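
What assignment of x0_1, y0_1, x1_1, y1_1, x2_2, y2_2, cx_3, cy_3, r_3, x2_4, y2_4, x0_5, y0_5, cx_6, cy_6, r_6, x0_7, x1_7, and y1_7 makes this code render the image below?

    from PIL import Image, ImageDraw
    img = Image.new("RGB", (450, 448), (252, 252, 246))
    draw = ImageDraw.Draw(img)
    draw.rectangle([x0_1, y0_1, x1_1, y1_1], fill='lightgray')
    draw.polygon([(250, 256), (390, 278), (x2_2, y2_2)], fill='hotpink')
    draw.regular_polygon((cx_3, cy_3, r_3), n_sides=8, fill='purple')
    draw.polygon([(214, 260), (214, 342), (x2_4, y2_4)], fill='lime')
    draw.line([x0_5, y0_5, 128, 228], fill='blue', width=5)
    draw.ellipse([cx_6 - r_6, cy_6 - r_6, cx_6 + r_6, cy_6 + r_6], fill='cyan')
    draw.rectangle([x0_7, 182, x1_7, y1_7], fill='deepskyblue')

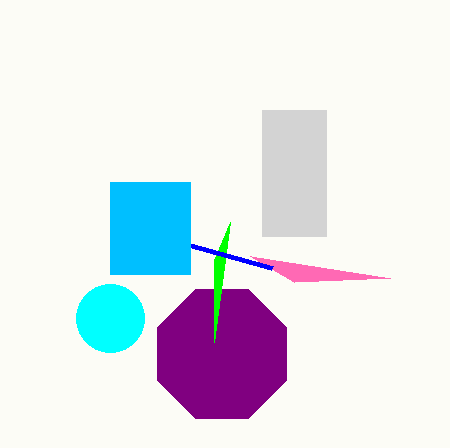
x0_1 = 262; y0_1 = 110; x1_1 = 326; y1_1 = 236; x2_2 = 294; y2_2 = 282; cx_3 = 222; cy_3 = 354; r_3 = 70; x2_4 = 230; y2_4 = 222; x0_5 = 272; y0_5 = 268; cx_6 = 110; cy_6 = 318; r_6 = 34; x0_7 = 110; x1_7 = 190; y1_7 = 274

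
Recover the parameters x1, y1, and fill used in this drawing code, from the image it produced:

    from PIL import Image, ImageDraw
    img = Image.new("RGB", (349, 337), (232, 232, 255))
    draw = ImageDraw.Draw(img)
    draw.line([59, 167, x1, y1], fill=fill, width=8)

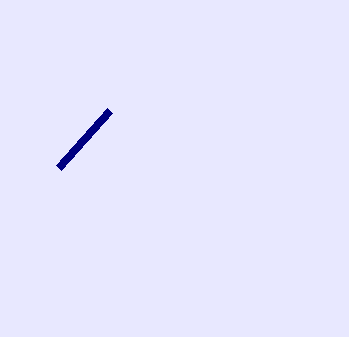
x1 = 110
y1 = 110
fill = 'navy'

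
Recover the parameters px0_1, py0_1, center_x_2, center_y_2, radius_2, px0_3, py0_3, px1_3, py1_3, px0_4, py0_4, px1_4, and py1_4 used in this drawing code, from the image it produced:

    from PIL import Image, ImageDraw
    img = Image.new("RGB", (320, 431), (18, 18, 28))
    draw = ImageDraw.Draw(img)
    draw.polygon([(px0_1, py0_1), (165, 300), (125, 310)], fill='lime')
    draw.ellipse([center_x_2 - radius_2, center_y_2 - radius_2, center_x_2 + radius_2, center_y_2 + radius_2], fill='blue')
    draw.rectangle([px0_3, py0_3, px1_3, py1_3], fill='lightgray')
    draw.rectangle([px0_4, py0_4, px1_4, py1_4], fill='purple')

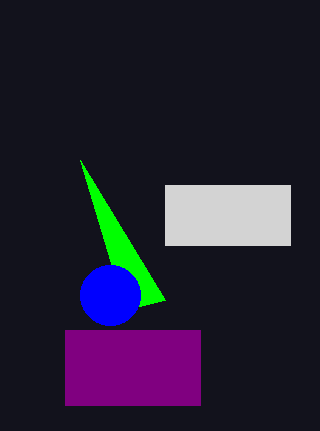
px0_1 = 80
py0_1 = 160
center_x_2 = 110
center_y_2 = 295
radius_2 = 30
px0_3 = 165
py0_3 = 185
px1_3 = 290
py1_3 = 245
px0_4 = 65
py0_4 = 330
px1_4 = 200
py1_4 = 405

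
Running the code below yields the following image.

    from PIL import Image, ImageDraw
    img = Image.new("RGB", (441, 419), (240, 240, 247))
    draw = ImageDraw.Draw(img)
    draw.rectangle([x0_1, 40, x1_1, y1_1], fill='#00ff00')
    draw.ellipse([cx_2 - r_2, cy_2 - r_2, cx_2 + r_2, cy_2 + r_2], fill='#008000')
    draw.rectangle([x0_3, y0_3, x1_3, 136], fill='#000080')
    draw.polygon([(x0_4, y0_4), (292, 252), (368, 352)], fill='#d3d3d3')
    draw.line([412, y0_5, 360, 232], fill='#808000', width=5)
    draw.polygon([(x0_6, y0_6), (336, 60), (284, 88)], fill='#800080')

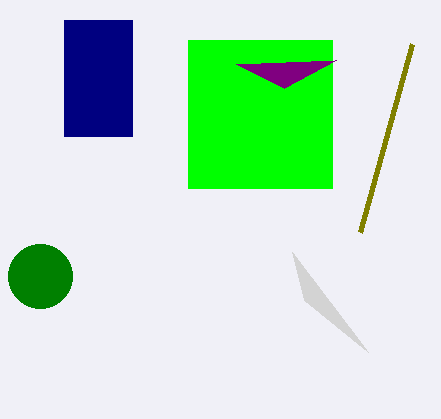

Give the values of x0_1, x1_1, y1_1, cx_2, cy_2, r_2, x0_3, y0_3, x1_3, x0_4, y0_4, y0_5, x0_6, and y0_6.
x0_1 = 188
x1_1 = 332
y1_1 = 188
cx_2 = 40
cy_2 = 276
r_2 = 32
x0_3 = 64
y0_3 = 20
x1_3 = 132
x0_4 = 304
y0_4 = 300
y0_5 = 44
x0_6 = 236
y0_6 = 64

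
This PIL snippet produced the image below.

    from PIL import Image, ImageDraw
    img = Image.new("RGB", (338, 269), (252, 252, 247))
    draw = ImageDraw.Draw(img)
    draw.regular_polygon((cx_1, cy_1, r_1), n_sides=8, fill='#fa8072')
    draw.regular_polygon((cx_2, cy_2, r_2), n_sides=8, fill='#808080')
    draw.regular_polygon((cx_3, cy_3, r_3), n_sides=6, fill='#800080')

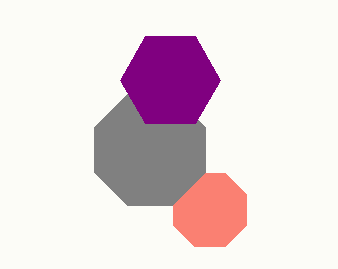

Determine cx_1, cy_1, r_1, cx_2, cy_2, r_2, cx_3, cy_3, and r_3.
cx_1 = 210, cy_1 = 210, r_1 = 40, cx_2 = 150, cy_2 = 150, r_2 = 60, cx_3 = 170, cy_3 = 80, r_3 = 50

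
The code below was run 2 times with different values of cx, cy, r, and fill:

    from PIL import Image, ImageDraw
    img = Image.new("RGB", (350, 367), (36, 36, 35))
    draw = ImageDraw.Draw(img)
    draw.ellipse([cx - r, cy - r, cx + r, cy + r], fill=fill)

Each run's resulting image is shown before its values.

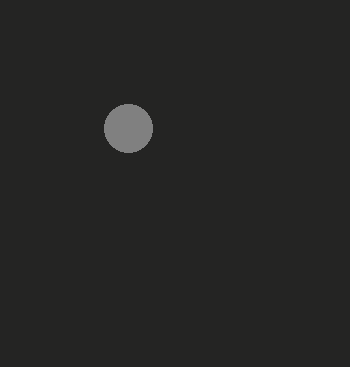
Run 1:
cx = 128
cy = 128
r = 24
fill = 'gray'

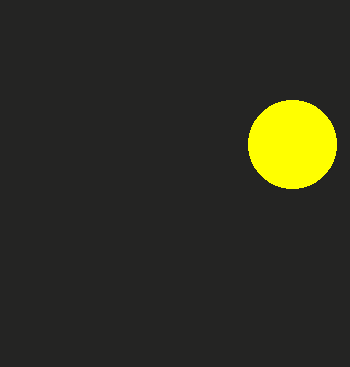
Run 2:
cx = 292; cy = 144; r = 44; fill = 'yellow'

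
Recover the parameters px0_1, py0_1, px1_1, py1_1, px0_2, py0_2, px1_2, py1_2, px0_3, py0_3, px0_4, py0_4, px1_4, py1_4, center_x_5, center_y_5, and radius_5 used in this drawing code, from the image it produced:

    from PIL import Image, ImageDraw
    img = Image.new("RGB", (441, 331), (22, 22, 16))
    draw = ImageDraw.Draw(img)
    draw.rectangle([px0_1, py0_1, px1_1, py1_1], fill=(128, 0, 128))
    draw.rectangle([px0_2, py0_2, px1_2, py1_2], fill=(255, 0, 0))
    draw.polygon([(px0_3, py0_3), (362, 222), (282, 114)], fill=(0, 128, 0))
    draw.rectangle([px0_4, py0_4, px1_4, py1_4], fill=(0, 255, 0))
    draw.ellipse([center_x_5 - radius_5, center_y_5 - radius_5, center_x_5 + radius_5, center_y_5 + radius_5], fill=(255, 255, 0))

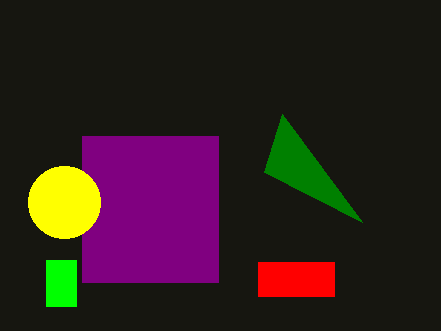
px0_1 = 82; py0_1 = 136; px1_1 = 218; py1_1 = 282; px0_2 = 258; py0_2 = 262; px1_2 = 334; py1_2 = 296; px0_3 = 264; py0_3 = 172; px0_4 = 46; py0_4 = 260; px1_4 = 76; py1_4 = 306; center_x_5 = 64; center_y_5 = 202; radius_5 = 36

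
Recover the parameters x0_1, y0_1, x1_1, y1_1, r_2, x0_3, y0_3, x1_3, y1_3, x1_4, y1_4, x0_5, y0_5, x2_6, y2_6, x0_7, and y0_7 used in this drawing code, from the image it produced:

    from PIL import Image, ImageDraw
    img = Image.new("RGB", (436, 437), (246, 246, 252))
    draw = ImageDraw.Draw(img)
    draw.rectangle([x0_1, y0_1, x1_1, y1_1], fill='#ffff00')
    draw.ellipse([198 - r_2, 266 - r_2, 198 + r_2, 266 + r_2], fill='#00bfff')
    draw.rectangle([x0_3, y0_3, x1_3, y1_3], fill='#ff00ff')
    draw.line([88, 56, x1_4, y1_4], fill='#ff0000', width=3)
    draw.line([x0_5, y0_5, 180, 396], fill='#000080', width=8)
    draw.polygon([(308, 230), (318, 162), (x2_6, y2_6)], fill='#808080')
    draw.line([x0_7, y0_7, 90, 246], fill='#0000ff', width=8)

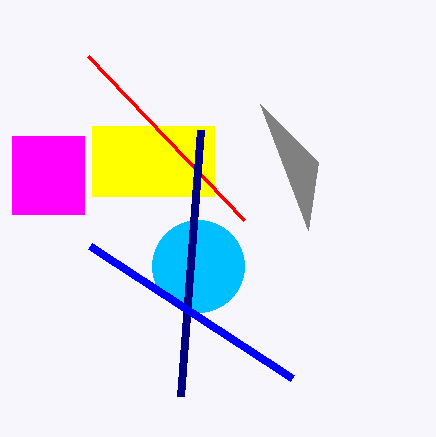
x0_1 = 92; y0_1 = 126; x1_1 = 214; y1_1 = 196; r_2 = 46; x0_3 = 12; y0_3 = 136; x1_3 = 84; y1_3 = 214; x1_4 = 244; y1_4 = 220; x0_5 = 200; y0_5 = 130; x2_6 = 260; y2_6 = 104; x0_7 = 292; y0_7 = 378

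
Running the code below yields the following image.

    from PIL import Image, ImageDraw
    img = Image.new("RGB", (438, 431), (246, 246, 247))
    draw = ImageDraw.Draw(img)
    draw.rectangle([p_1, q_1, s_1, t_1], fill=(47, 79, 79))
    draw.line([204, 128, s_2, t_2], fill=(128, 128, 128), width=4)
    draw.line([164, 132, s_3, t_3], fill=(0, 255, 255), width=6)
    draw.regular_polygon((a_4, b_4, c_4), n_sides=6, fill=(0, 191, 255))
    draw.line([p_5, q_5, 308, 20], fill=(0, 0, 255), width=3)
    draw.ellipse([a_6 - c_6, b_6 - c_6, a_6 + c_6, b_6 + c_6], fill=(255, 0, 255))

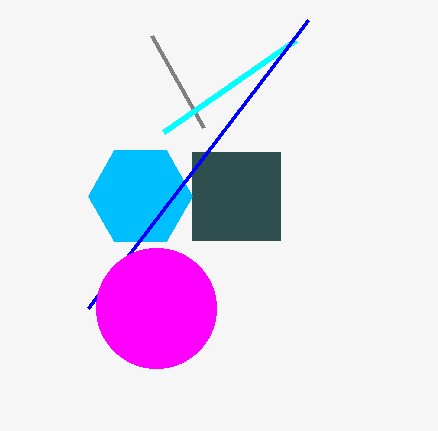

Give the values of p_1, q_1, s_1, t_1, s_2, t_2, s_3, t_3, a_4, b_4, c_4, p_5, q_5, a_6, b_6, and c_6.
p_1 = 192; q_1 = 152; s_1 = 280; t_1 = 240; s_2 = 152; t_2 = 36; s_3 = 296; t_3 = 40; a_4 = 140; b_4 = 196; c_4 = 52; p_5 = 88; q_5 = 308; a_6 = 156; b_6 = 308; c_6 = 60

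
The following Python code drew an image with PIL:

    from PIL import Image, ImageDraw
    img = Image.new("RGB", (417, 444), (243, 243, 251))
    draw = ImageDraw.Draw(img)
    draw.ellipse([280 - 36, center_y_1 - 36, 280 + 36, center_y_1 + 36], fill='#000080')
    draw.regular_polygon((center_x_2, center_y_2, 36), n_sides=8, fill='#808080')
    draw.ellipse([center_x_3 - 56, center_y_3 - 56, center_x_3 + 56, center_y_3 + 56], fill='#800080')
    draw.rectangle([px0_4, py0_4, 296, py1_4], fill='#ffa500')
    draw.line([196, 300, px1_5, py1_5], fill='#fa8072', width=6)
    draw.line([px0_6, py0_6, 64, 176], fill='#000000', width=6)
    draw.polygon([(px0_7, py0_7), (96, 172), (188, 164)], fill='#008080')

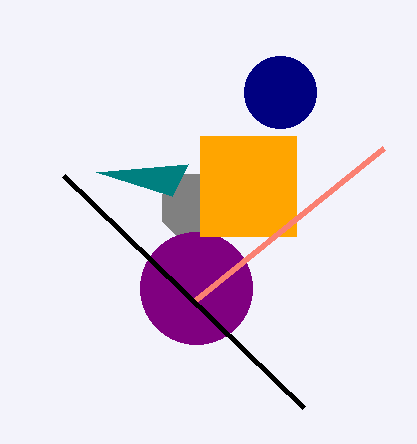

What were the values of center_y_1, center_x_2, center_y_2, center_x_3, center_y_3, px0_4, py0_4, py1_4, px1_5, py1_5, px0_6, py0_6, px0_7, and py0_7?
center_y_1 = 92; center_x_2 = 196; center_y_2 = 208; center_x_3 = 196; center_y_3 = 288; px0_4 = 200; py0_4 = 136; py1_4 = 236; px1_5 = 384; py1_5 = 148; px0_6 = 304; py0_6 = 408; px0_7 = 172; py0_7 = 196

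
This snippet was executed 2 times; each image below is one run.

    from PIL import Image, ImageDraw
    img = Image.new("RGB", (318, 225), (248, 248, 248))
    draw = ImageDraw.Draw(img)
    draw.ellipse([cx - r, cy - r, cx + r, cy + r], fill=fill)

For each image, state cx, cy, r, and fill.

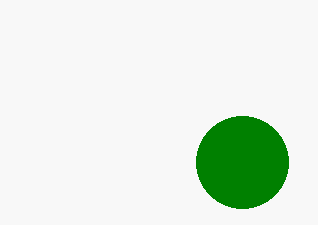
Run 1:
cx = 242
cy = 162
r = 46
fill = 'green'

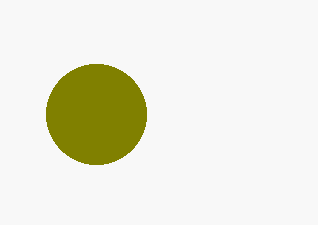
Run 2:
cx = 96, cy = 114, r = 50, fill = 'olive'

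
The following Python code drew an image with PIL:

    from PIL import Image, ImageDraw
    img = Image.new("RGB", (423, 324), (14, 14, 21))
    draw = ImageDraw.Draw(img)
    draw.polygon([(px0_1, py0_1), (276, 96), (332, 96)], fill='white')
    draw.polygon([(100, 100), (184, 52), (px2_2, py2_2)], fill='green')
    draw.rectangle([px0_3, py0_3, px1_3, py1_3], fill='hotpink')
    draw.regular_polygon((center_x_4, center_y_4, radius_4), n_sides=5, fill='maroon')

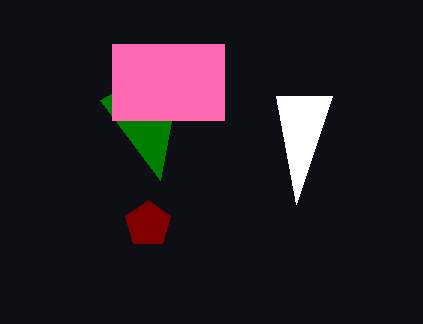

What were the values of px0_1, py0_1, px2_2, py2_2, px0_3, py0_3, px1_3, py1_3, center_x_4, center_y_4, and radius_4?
px0_1 = 296; py0_1 = 204; px2_2 = 160; py2_2 = 180; px0_3 = 112; py0_3 = 44; px1_3 = 224; py1_3 = 120; center_x_4 = 148; center_y_4 = 224; radius_4 = 24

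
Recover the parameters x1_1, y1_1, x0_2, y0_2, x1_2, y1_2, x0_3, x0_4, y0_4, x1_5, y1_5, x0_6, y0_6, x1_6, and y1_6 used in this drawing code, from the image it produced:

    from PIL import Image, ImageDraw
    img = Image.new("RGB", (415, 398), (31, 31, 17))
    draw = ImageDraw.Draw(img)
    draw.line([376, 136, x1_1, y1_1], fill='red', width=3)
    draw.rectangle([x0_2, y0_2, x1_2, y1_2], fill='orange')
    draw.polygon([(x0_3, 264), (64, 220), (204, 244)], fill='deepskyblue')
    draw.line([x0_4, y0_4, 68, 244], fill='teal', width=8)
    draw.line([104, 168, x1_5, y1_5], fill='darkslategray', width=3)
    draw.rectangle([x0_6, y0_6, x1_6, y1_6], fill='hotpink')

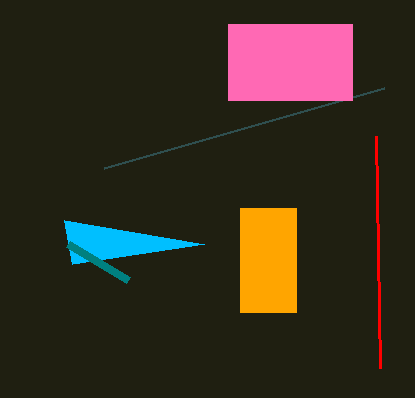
x1_1 = 380; y1_1 = 368; x0_2 = 240; y0_2 = 208; x1_2 = 296; y1_2 = 312; x0_3 = 72; x0_4 = 128; y0_4 = 280; x1_5 = 384; y1_5 = 88; x0_6 = 228; y0_6 = 24; x1_6 = 352; y1_6 = 100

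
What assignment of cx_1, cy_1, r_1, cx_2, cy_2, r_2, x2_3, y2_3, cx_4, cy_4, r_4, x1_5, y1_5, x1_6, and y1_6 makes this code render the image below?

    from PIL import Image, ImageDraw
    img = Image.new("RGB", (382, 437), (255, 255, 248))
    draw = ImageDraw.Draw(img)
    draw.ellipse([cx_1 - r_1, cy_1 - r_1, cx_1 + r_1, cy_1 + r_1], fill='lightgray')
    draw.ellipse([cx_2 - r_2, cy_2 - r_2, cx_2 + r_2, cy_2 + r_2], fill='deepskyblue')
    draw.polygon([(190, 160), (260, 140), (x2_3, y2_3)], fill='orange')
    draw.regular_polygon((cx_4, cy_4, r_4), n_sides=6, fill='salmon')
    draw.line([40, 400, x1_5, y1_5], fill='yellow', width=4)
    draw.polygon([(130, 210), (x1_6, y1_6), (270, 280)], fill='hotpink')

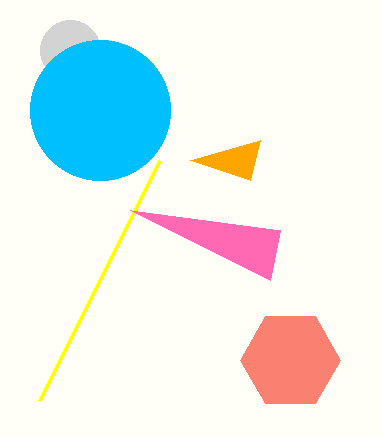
cx_1 = 70
cy_1 = 50
r_1 = 30
cx_2 = 100
cy_2 = 110
r_2 = 70
x2_3 = 250
y2_3 = 180
cx_4 = 290
cy_4 = 360
r_4 = 50
x1_5 = 160
y1_5 = 160
x1_6 = 280
y1_6 = 230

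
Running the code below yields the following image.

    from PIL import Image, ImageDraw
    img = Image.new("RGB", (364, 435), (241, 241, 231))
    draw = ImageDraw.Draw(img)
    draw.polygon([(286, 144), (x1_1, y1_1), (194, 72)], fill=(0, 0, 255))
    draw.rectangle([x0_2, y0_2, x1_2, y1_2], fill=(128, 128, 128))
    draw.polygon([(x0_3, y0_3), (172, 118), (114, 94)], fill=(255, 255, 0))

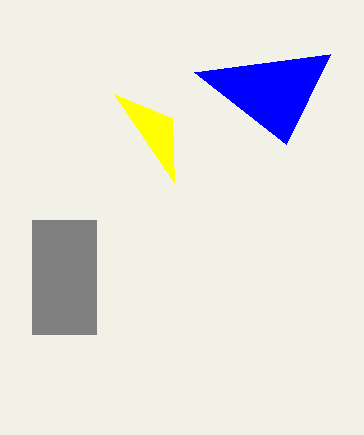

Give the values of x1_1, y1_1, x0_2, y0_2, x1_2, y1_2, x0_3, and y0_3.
x1_1 = 330; y1_1 = 54; x0_2 = 32; y0_2 = 220; x1_2 = 96; y1_2 = 334; x0_3 = 174; y0_3 = 182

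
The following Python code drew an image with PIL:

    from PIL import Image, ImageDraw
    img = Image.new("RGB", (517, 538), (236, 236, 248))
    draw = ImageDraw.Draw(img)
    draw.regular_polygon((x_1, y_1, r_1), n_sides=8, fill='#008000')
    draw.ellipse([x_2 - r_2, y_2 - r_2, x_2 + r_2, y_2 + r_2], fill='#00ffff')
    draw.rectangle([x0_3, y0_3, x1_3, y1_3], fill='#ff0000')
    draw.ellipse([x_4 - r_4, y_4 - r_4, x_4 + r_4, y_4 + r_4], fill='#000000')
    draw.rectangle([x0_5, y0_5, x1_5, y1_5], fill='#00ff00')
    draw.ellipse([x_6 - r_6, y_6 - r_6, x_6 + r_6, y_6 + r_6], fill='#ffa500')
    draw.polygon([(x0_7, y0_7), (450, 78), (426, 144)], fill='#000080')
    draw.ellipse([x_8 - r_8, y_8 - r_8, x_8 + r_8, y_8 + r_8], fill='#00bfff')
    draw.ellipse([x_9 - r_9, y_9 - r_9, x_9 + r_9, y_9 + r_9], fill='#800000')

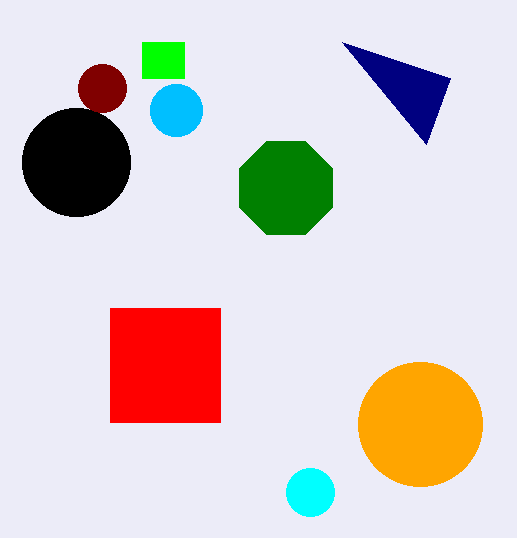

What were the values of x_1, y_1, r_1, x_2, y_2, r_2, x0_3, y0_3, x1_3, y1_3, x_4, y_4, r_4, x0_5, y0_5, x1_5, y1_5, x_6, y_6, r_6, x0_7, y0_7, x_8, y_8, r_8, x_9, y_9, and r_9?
x_1 = 286
y_1 = 188
r_1 = 50
x_2 = 310
y_2 = 492
r_2 = 24
x0_3 = 110
y0_3 = 308
x1_3 = 220
y1_3 = 422
x_4 = 76
y_4 = 162
r_4 = 54
x0_5 = 142
y0_5 = 42
x1_5 = 184
y1_5 = 78
x_6 = 420
y_6 = 424
r_6 = 62
x0_7 = 342
y0_7 = 42
x_8 = 176
y_8 = 110
r_8 = 26
x_9 = 102
y_9 = 88
r_9 = 24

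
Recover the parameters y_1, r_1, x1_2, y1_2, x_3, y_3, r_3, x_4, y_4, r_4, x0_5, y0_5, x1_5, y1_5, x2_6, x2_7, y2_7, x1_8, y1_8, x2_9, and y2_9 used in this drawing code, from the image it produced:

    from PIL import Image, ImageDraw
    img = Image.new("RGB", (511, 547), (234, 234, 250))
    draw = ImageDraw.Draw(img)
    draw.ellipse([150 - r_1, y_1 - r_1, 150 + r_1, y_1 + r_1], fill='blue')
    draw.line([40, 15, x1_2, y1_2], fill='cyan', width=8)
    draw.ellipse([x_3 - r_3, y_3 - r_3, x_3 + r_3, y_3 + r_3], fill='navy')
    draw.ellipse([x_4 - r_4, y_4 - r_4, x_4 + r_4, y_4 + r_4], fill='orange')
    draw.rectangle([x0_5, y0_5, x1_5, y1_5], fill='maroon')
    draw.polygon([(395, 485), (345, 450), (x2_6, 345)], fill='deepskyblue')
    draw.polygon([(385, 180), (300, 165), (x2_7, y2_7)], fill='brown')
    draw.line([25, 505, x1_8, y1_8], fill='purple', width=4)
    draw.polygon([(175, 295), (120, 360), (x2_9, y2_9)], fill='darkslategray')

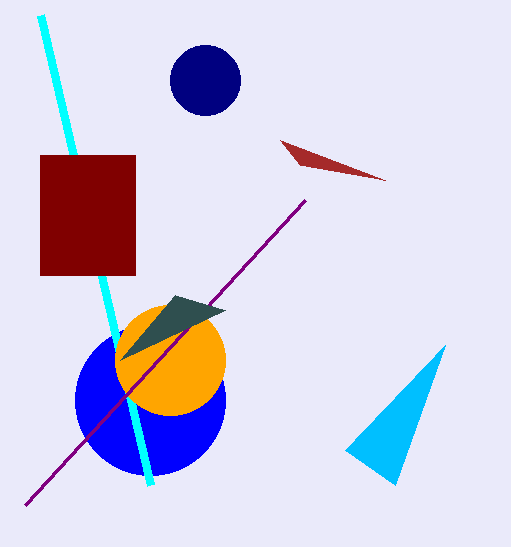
y_1 = 400
r_1 = 75
x1_2 = 150
y1_2 = 485
x_3 = 205
y_3 = 80
r_3 = 35
x_4 = 170
y_4 = 360
r_4 = 55
x0_5 = 40
y0_5 = 155
x1_5 = 135
y1_5 = 275
x2_6 = 445
x2_7 = 280
y2_7 = 140
x1_8 = 305
y1_8 = 200
x2_9 = 225
y2_9 = 310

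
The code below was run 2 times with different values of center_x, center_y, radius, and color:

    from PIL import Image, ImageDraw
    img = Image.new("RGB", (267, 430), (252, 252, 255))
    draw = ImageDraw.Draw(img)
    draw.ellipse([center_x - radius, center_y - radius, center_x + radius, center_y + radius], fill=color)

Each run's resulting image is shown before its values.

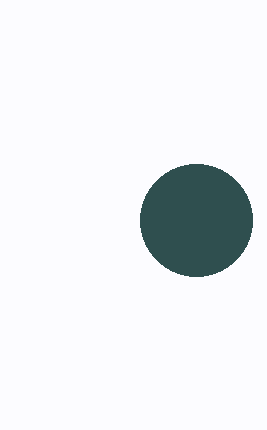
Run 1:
center_x = 196; center_y = 220; radius = 56; color = 'darkslategray'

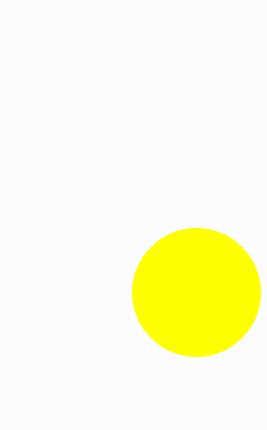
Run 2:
center_x = 196, center_y = 292, radius = 64, color = 'yellow'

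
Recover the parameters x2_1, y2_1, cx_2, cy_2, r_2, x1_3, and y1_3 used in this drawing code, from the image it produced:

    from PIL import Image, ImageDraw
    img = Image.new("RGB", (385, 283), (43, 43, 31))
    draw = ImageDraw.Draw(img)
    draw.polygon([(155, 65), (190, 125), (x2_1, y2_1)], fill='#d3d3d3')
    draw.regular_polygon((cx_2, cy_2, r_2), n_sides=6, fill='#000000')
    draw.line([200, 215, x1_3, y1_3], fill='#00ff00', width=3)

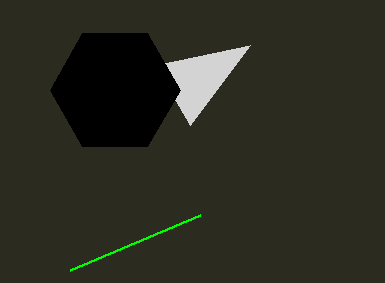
x2_1 = 250, y2_1 = 45, cx_2 = 115, cy_2 = 90, r_2 = 65, x1_3 = 70, y1_3 = 270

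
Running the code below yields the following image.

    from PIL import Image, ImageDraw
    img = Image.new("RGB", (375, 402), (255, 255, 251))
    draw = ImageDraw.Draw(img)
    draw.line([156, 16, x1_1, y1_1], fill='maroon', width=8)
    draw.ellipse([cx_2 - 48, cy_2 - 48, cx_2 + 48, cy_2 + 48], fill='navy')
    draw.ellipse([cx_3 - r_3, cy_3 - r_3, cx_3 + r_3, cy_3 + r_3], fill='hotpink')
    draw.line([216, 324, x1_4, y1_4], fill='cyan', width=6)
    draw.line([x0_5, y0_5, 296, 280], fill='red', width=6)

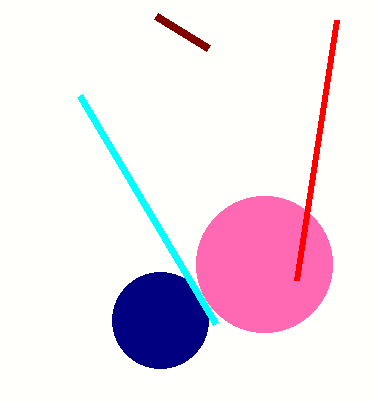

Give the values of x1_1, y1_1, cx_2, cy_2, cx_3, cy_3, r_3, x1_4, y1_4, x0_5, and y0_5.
x1_1 = 208
y1_1 = 48
cx_2 = 160
cy_2 = 320
cx_3 = 264
cy_3 = 264
r_3 = 68
x1_4 = 80
y1_4 = 96
x0_5 = 336
y0_5 = 20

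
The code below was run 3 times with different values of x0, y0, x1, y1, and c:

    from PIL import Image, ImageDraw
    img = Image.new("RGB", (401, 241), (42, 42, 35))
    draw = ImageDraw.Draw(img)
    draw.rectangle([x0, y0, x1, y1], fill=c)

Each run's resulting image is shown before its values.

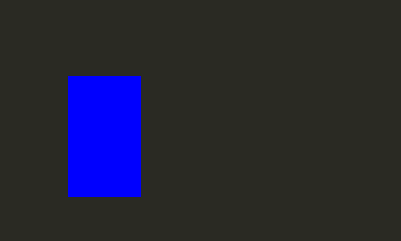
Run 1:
x0 = 68; y0 = 76; x1 = 140; y1 = 196; c = 'blue'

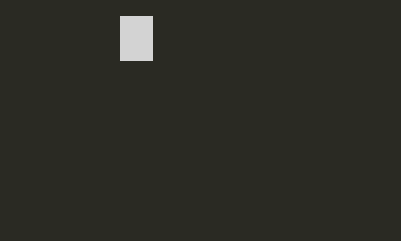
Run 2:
x0 = 120
y0 = 16
x1 = 152
y1 = 60
c = 'lightgray'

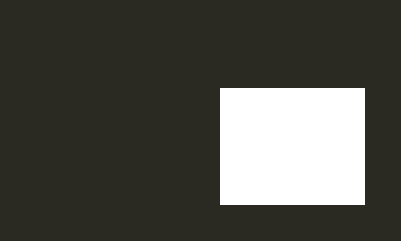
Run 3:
x0 = 220
y0 = 88
x1 = 364
y1 = 204
c = 'white'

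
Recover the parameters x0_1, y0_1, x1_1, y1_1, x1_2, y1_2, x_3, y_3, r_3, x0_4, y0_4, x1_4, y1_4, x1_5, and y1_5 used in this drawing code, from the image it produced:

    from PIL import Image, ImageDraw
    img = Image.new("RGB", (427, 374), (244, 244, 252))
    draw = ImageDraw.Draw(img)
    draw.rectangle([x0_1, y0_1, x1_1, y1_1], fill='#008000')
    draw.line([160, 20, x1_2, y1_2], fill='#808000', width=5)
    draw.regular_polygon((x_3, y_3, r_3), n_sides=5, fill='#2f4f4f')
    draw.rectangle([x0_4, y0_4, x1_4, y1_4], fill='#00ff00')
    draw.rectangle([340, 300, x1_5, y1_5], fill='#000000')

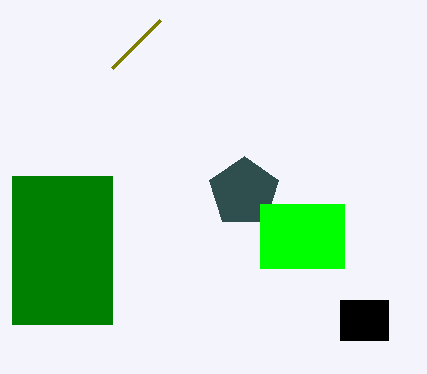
x0_1 = 12; y0_1 = 176; x1_1 = 112; y1_1 = 324; x1_2 = 112; y1_2 = 68; x_3 = 244; y_3 = 192; r_3 = 36; x0_4 = 260; y0_4 = 204; x1_4 = 344; y1_4 = 268; x1_5 = 388; y1_5 = 340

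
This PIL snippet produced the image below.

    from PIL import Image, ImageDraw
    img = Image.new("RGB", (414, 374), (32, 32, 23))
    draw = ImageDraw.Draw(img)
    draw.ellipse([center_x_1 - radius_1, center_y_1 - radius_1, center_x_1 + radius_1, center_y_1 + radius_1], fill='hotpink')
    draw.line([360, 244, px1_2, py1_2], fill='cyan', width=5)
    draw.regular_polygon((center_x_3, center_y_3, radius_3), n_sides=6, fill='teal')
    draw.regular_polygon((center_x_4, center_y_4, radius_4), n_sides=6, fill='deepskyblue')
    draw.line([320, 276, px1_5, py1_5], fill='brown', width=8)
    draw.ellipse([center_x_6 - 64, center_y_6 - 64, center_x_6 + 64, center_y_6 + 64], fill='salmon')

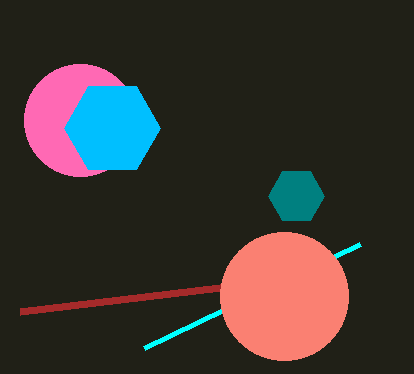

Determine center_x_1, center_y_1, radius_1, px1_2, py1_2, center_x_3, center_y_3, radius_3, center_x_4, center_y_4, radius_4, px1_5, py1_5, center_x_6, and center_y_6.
center_x_1 = 80, center_y_1 = 120, radius_1 = 56, px1_2 = 144, py1_2 = 348, center_x_3 = 296, center_y_3 = 196, radius_3 = 28, center_x_4 = 112, center_y_4 = 128, radius_4 = 48, px1_5 = 20, py1_5 = 312, center_x_6 = 284, center_y_6 = 296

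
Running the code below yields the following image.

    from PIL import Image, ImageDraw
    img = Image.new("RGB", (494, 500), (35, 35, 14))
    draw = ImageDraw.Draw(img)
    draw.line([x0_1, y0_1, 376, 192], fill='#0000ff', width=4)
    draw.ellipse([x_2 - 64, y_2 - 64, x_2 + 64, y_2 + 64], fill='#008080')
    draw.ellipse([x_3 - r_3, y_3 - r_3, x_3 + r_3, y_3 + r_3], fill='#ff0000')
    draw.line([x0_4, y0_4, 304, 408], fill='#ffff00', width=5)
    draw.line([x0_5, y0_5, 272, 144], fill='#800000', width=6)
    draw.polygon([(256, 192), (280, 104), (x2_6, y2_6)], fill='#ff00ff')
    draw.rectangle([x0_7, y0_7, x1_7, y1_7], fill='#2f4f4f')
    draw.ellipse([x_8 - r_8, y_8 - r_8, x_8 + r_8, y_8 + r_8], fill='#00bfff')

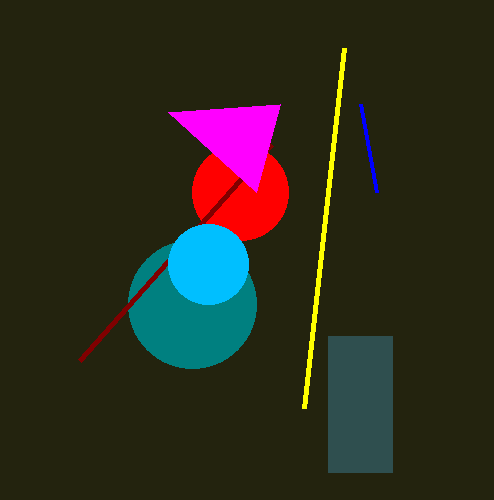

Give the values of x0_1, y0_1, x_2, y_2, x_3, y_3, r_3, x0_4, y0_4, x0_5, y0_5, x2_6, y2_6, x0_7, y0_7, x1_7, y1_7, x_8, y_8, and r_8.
x0_1 = 360; y0_1 = 104; x_2 = 192; y_2 = 304; x_3 = 240; y_3 = 192; r_3 = 48; x0_4 = 344; y0_4 = 48; x0_5 = 80; y0_5 = 360; x2_6 = 168; y2_6 = 112; x0_7 = 328; y0_7 = 336; x1_7 = 392; y1_7 = 472; x_8 = 208; y_8 = 264; r_8 = 40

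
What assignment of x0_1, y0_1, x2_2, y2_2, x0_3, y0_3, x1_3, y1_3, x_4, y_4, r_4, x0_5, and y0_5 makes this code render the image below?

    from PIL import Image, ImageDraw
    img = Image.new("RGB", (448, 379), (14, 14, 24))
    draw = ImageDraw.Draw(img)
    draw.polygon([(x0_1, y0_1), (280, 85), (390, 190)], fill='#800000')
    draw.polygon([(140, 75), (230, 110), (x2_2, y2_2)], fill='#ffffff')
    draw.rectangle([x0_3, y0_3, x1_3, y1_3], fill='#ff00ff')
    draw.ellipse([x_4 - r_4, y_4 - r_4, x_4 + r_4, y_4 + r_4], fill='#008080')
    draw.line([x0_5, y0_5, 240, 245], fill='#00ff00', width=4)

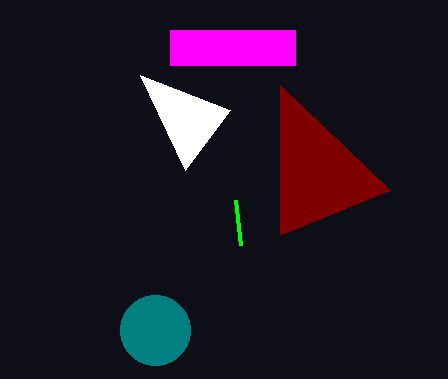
x0_1 = 280; y0_1 = 235; x2_2 = 185; y2_2 = 170; x0_3 = 170; y0_3 = 30; x1_3 = 295; y1_3 = 65; x_4 = 155; y_4 = 330; r_4 = 35; x0_5 = 235; y0_5 = 200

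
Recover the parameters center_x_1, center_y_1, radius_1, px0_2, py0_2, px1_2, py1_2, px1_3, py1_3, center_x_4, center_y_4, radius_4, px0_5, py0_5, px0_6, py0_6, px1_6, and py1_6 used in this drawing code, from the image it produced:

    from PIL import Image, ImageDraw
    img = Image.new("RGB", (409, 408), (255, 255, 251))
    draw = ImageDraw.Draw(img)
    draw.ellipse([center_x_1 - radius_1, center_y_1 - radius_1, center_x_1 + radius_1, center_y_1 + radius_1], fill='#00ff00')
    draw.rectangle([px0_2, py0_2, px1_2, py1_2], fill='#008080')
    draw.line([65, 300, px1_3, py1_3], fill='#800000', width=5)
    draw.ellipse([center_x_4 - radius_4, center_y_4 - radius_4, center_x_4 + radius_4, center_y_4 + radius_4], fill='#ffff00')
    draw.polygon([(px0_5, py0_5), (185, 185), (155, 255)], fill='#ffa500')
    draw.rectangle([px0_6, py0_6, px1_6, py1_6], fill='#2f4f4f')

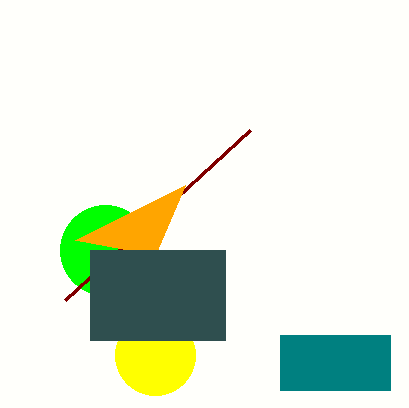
center_x_1 = 105; center_y_1 = 250; radius_1 = 45; px0_2 = 280; py0_2 = 335; px1_2 = 390; py1_2 = 390; px1_3 = 250; py1_3 = 130; center_x_4 = 155; center_y_4 = 355; radius_4 = 40; px0_5 = 75; py0_5 = 240; px0_6 = 90; py0_6 = 250; px1_6 = 225; py1_6 = 340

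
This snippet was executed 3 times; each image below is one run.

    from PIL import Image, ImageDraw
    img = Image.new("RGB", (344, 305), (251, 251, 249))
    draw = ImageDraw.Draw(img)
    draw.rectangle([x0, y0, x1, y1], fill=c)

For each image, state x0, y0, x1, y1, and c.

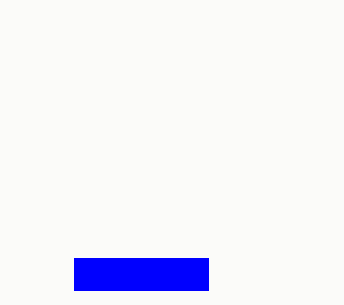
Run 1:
x0 = 74; y0 = 258; x1 = 208; y1 = 290; c = 'blue'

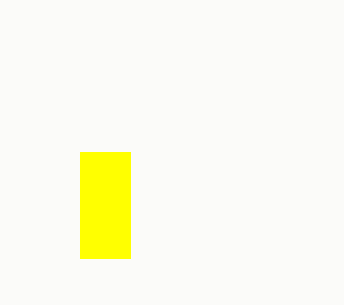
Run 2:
x0 = 80, y0 = 152, x1 = 130, y1 = 258, c = 'yellow'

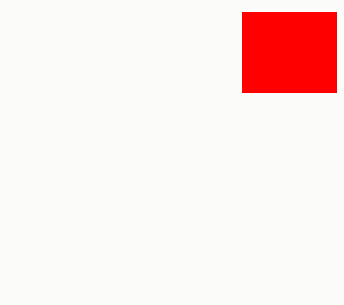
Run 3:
x0 = 242; y0 = 12; x1 = 336; y1 = 92; c = 'red'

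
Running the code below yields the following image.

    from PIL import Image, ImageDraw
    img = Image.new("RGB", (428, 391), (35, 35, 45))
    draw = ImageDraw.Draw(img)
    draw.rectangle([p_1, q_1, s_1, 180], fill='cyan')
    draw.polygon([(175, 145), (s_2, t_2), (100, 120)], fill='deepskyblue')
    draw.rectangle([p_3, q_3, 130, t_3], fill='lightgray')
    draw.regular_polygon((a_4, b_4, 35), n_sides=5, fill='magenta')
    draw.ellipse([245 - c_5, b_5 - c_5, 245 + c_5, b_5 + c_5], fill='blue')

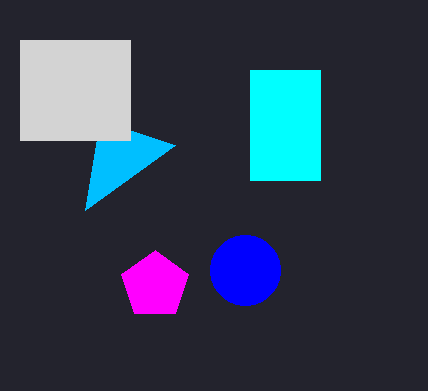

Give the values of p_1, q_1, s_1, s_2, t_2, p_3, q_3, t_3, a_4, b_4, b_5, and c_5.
p_1 = 250; q_1 = 70; s_1 = 320; s_2 = 85; t_2 = 210; p_3 = 20; q_3 = 40; t_3 = 140; a_4 = 155; b_4 = 285; b_5 = 270; c_5 = 35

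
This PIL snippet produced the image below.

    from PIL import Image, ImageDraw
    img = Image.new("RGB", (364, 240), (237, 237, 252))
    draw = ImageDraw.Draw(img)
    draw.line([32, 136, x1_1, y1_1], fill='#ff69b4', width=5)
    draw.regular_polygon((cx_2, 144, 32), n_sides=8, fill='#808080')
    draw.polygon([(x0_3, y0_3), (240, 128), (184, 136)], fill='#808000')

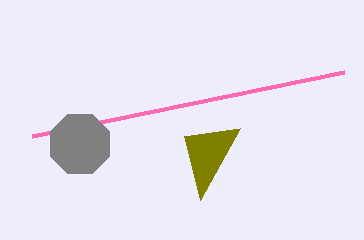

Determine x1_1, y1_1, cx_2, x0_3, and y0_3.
x1_1 = 344; y1_1 = 72; cx_2 = 80; x0_3 = 200; y0_3 = 200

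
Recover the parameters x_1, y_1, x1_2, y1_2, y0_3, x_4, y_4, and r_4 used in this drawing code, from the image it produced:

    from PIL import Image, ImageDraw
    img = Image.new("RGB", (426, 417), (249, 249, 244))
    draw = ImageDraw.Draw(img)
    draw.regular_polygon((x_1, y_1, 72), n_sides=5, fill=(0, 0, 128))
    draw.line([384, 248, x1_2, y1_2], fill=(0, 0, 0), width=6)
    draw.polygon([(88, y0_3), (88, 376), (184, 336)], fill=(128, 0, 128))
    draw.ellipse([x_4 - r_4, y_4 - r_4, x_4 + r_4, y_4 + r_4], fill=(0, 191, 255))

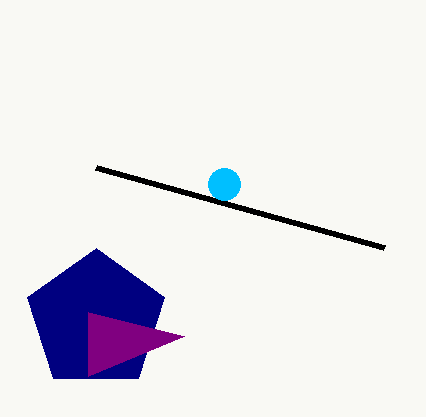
x_1 = 96
y_1 = 320
x1_2 = 96
y1_2 = 168
y0_3 = 312
x_4 = 224
y_4 = 184
r_4 = 16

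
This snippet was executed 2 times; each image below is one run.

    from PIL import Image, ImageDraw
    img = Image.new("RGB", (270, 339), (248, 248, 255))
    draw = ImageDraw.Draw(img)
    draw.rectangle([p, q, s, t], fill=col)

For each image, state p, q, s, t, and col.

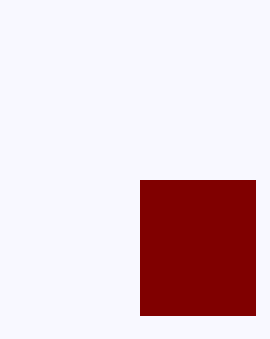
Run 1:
p = 140, q = 180, s = 255, t = 315, col = 'maroon'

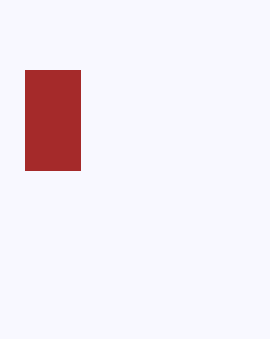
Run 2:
p = 25; q = 70; s = 80; t = 170; col = 'brown'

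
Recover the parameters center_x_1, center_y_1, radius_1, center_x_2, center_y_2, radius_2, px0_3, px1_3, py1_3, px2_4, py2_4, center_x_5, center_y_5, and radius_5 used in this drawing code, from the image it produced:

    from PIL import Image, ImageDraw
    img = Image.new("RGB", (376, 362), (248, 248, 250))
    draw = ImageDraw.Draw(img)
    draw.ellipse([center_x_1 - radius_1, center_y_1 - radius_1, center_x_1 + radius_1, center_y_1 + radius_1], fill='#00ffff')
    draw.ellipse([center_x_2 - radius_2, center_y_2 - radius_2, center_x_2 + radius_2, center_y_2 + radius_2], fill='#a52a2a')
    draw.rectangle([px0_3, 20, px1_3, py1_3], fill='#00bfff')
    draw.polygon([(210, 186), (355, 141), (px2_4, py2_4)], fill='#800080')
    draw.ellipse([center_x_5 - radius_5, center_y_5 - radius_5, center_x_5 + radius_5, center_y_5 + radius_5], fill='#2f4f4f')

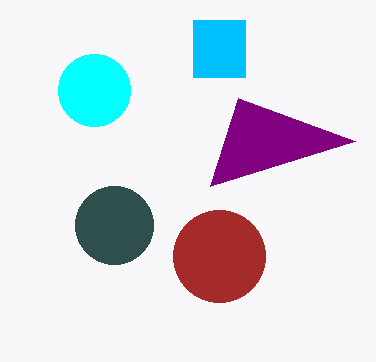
center_x_1 = 94, center_y_1 = 90, radius_1 = 36, center_x_2 = 219, center_y_2 = 256, radius_2 = 46, px0_3 = 193, px1_3 = 245, py1_3 = 77, px2_4 = 238, py2_4 = 98, center_x_5 = 114, center_y_5 = 225, radius_5 = 39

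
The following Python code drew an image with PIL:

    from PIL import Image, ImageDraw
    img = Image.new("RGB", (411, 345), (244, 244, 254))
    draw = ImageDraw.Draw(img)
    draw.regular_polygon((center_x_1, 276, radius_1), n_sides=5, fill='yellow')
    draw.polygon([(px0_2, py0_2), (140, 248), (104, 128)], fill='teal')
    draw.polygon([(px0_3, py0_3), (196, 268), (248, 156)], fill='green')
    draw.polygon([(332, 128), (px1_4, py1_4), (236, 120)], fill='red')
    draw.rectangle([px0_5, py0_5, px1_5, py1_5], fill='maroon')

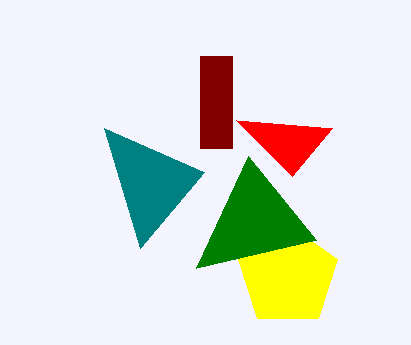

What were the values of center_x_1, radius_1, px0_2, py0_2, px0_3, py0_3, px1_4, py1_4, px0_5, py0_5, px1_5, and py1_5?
center_x_1 = 288
radius_1 = 52
px0_2 = 204
py0_2 = 172
px0_3 = 316
py0_3 = 240
px1_4 = 292
py1_4 = 176
px0_5 = 200
py0_5 = 56
px1_5 = 232
py1_5 = 148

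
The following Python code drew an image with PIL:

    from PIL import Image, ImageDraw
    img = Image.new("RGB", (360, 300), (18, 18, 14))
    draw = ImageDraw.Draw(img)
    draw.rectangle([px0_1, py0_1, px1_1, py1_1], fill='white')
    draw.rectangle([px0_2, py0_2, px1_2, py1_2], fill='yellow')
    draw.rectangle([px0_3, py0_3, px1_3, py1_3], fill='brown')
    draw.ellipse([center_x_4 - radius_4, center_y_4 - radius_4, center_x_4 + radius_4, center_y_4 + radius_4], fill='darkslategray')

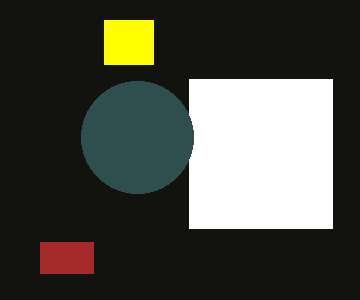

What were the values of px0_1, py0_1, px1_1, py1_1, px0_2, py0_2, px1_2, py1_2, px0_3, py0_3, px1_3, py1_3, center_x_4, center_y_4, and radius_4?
px0_1 = 189; py0_1 = 79; px1_1 = 332; py1_1 = 228; px0_2 = 104; py0_2 = 20; px1_2 = 153; py1_2 = 64; px0_3 = 40; py0_3 = 242; px1_3 = 93; py1_3 = 273; center_x_4 = 137; center_y_4 = 137; radius_4 = 56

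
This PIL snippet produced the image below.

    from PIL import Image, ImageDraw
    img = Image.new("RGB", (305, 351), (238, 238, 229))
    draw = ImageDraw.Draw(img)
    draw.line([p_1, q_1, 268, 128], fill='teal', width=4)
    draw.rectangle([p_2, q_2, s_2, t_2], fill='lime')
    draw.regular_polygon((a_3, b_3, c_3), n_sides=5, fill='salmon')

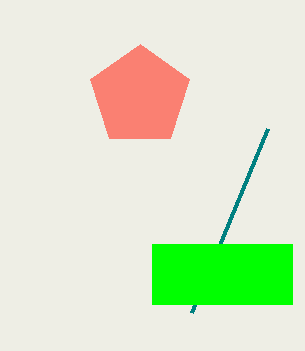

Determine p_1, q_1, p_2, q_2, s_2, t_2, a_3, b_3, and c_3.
p_1 = 192, q_1 = 312, p_2 = 152, q_2 = 244, s_2 = 292, t_2 = 304, a_3 = 140, b_3 = 96, c_3 = 52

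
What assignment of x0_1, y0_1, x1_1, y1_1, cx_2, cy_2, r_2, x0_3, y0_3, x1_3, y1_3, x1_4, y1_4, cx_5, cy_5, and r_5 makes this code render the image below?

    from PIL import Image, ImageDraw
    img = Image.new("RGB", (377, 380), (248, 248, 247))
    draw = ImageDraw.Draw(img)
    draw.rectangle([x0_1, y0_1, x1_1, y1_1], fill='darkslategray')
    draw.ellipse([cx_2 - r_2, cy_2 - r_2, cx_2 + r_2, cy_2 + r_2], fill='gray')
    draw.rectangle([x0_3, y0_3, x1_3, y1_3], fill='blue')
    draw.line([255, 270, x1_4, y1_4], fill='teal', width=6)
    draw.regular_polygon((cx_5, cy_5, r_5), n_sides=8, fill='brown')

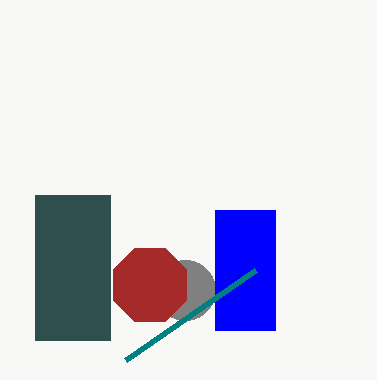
x0_1 = 35
y0_1 = 195
x1_1 = 110
y1_1 = 340
cx_2 = 185
cy_2 = 290
r_2 = 30
x0_3 = 215
y0_3 = 210
x1_3 = 275
y1_3 = 330
x1_4 = 125
y1_4 = 360
cx_5 = 150
cy_5 = 285
r_5 = 40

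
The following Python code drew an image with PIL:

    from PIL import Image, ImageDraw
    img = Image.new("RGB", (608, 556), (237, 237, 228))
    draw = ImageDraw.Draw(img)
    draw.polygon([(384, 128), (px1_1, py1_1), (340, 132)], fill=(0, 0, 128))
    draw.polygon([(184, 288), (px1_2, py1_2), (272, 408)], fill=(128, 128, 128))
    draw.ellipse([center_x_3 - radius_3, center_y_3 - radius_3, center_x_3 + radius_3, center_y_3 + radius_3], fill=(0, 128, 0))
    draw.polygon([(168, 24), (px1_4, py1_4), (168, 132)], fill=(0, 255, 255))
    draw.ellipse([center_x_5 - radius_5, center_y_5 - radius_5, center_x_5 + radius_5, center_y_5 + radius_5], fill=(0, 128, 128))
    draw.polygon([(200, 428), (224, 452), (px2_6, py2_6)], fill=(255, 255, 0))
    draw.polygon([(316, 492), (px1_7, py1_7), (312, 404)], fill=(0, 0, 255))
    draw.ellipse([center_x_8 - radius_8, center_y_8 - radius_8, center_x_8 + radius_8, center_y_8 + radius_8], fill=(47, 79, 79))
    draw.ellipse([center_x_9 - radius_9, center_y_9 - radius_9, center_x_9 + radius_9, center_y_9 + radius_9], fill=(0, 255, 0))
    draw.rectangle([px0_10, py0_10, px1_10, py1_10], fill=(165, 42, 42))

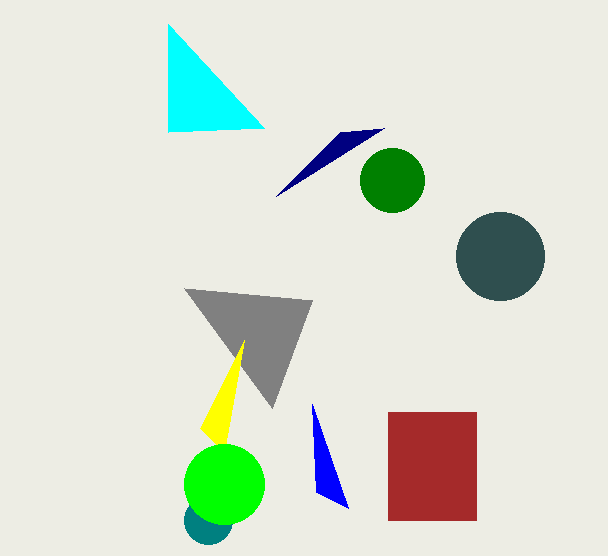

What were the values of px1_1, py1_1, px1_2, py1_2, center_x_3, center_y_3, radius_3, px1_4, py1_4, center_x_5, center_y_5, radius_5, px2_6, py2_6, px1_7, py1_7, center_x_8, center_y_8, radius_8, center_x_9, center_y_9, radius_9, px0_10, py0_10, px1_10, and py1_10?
px1_1 = 276, py1_1 = 196, px1_2 = 312, py1_2 = 300, center_x_3 = 392, center_y_3 = 180, radius_3 = 32, px1_4 = 264, py1_4 = 128, center_x_5 = 208, center_y_5 = 520, radius_5 = 24, px2_6 = 244, py2_6 = 340, px1_7 = 348, py1_7 = 508, center_x_8 = 500, center_y_8 = 256, radius_8 = 44, center_x_9 = 224, center_y_9 = 484, radius_9 = 40, px0_10 = 388, py0_10 = 412, px1_10 = 476, py1_10 = 520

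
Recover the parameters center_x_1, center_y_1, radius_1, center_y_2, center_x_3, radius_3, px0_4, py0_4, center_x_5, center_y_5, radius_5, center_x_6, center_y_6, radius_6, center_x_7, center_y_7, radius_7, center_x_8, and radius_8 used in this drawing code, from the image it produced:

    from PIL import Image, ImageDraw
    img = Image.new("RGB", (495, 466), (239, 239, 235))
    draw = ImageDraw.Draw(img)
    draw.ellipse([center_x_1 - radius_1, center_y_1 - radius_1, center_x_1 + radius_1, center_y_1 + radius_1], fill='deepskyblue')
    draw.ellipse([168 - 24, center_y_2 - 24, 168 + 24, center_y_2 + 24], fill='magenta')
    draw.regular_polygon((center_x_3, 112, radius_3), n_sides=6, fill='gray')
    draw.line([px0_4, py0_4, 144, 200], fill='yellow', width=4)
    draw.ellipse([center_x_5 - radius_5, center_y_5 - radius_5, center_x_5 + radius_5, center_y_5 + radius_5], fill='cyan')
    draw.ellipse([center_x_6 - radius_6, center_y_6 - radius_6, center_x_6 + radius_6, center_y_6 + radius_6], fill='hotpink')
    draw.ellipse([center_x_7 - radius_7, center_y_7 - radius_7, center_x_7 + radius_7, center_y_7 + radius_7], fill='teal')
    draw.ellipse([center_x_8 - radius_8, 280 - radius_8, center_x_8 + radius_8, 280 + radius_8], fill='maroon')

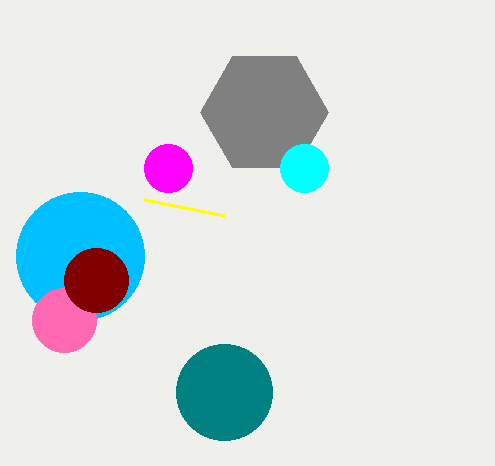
center_x_1 = 80
center_y_1 = 256
radius_1 = 64
center_y_2 = 168
center_x_3 = 264
radius_3 = 64
px0_4 = 224
py0_4 = 216
center_x_5 = 304
center_y_5 = 168
radius_5 = 24
center_x_6 = 64
center_y_6 = 320
radius_6 = 32
center_x_7 = 224
center_y_7 = 392
radius_7 = 48
center_x_8 = 96
radius_8 = 32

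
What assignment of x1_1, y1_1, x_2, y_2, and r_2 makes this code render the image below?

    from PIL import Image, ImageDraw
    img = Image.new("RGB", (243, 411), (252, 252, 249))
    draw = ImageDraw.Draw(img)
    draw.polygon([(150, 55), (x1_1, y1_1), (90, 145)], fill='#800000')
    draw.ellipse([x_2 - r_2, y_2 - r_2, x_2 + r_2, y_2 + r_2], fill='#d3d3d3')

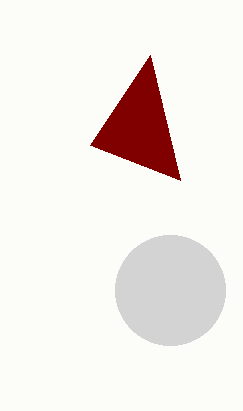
x1_1 = 180
y1_1 = 180
x_2 = 170
y_2 = 290
r_2 = 55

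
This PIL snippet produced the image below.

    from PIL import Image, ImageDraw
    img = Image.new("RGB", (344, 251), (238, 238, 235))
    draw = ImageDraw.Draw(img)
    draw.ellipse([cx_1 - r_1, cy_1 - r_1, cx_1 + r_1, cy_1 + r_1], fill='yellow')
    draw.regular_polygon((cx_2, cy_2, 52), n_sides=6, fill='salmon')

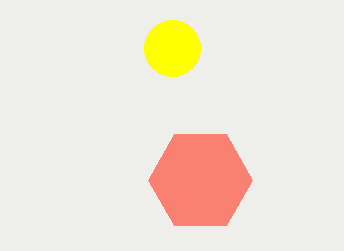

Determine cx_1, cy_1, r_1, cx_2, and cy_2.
cx_1 = 172; cy_1 = 48; r_1 = 28; cx_2 = 200; cy_2 = 180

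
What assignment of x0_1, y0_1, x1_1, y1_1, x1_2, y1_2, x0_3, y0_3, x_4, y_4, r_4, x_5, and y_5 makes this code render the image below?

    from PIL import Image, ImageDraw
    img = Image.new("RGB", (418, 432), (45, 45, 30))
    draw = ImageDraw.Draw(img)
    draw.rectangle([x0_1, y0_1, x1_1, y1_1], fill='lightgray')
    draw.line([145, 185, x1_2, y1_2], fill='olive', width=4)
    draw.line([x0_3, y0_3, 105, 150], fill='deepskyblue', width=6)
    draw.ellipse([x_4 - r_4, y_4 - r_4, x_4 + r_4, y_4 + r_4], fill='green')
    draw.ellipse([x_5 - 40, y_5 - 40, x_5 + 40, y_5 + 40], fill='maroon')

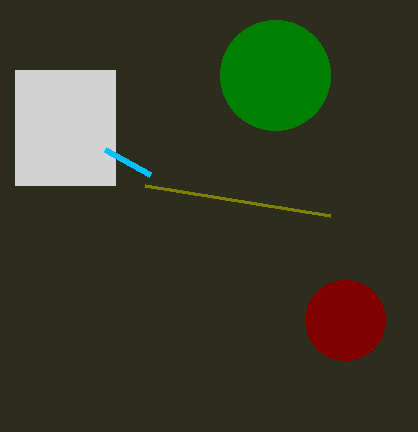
x0_1 = 15, y0_1 = 70, x1_1 = 115, y1_1 = 185, x1_2 = 330, y1_2 = 215, x0_3 = 150, y0_3 = 175, x_4 = 275, y_4 = 75, r_4 = 55, x_5 = 345, y_5 = 320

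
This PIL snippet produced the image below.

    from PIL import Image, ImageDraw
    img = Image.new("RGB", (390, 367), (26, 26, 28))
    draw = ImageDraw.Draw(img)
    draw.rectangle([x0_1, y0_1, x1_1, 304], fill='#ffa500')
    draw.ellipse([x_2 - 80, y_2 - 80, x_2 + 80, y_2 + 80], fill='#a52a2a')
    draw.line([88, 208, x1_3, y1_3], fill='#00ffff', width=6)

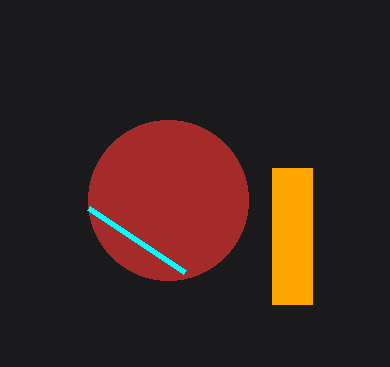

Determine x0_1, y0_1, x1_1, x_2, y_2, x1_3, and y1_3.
x0_1 = 272, y0_1 = 168, x1_1 = 312, x_2 = 168, y_2 = 200, x1_3 = 184, y1_3 = 272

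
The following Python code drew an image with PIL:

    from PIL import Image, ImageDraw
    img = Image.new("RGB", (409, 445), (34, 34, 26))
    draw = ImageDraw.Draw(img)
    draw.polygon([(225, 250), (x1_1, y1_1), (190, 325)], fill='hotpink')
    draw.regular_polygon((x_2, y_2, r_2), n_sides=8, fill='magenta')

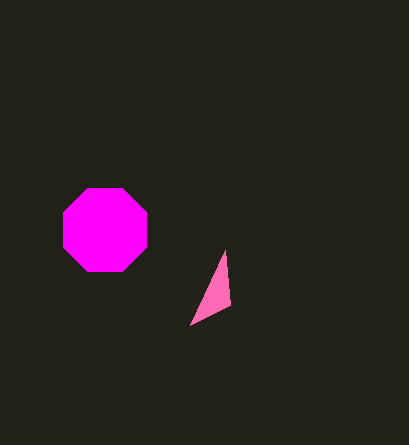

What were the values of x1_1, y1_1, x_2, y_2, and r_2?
x1_1 = 230, y1_1 = 305, x_2 = 105, y_2 = 230, r_2 = 45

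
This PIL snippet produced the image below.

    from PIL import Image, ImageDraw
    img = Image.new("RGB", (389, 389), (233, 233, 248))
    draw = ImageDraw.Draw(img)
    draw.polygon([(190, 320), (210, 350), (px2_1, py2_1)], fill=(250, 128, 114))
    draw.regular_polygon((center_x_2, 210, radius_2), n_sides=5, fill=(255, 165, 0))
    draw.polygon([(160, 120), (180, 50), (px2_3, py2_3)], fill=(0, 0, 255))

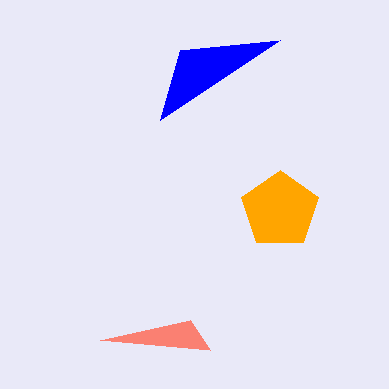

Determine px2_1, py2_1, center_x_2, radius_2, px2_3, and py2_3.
px2_1 = 100, py2_1 = 340, center_x_2 = 280, radius_2 = 40, px2_3 = 280, py2_3 = 40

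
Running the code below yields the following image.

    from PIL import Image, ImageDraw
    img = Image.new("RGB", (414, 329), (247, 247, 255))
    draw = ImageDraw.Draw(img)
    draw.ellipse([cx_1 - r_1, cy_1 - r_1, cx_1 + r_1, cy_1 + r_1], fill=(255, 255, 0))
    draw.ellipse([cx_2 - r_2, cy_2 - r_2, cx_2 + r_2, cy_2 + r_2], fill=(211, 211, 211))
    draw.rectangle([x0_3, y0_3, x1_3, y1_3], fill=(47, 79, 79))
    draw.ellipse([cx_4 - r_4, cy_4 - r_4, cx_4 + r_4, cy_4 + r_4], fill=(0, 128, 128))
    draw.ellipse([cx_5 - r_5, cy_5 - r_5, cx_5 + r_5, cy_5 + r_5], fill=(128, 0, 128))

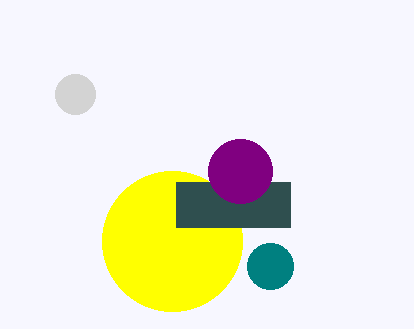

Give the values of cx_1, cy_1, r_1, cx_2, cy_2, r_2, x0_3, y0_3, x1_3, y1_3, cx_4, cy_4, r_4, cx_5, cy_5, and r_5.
cx_1 = 172, cy_1 = 241, r_1 = 70, cx_2 = 75, cy_2 = 94, r_2 = 20, x0_3 = 176, y0_3 = 182, x1_3 = 290, y1_3 = 227, cx_4 = 270, cy_4 = 266, r_4 = 23, cx_5 = 240, cy_5 = 171, r_5 = 32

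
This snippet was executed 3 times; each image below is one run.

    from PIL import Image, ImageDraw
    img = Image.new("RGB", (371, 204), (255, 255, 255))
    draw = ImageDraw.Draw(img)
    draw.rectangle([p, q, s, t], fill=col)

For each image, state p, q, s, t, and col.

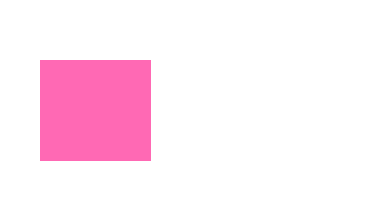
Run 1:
p = 40, q = 60, s = 150, t = 160, col = 'hotpink'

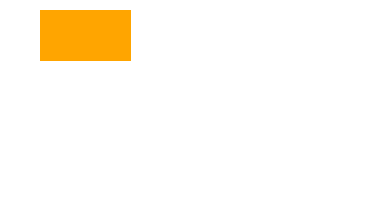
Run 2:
p = 40, q = 10, s = 130, t = 60, col = 'orange'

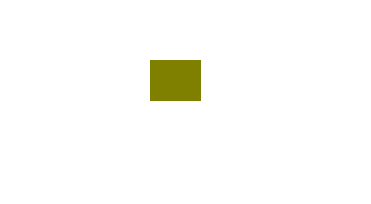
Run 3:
p = 150; q = 60; s = 200; t = 100; col = 'olive'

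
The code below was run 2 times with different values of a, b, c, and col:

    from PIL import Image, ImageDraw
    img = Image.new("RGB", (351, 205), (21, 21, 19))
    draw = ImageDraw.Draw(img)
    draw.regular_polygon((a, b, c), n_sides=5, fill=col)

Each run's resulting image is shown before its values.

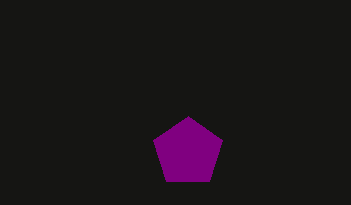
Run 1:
a = 188; b = 152; c = 36; col = 'purple'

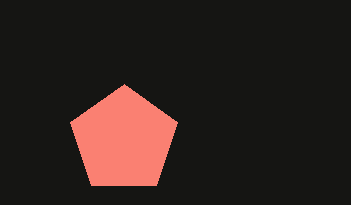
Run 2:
a = 124, b = 140, c = 56, col = 'salmon'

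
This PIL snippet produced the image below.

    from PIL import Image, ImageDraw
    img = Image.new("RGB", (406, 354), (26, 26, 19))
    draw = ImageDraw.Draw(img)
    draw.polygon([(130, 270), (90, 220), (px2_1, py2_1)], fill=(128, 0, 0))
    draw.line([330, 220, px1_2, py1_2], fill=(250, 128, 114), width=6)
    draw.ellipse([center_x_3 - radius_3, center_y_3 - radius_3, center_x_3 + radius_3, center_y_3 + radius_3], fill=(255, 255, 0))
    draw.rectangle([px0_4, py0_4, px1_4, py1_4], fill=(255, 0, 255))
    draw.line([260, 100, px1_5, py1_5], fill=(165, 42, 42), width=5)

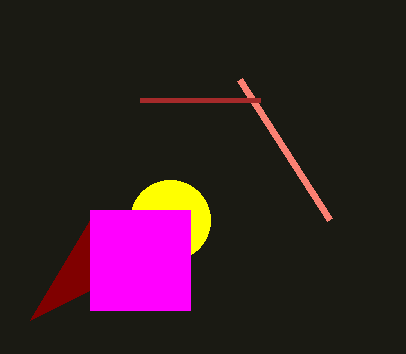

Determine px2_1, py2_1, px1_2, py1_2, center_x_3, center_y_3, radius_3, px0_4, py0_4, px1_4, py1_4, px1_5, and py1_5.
px2_1 = 30; py2_1 = 320; px1_2 = 240; py1_2 = 80; center_x_3 = 170; center_y_3 = 220; radius_3 = 40; px0_4 = 90; py0_4 = 210; px1_4 = 190; py1_4 = 310; px1_5 = 140; py1_5 = 100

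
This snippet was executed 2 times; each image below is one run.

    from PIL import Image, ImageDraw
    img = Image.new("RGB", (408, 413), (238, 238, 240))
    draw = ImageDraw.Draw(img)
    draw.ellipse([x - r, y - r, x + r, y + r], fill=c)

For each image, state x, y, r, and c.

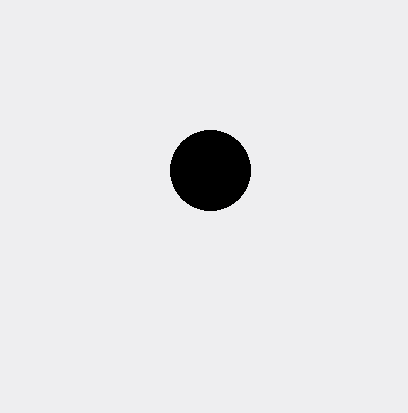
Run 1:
x = 210; y = 170; r = 40; c = 'black'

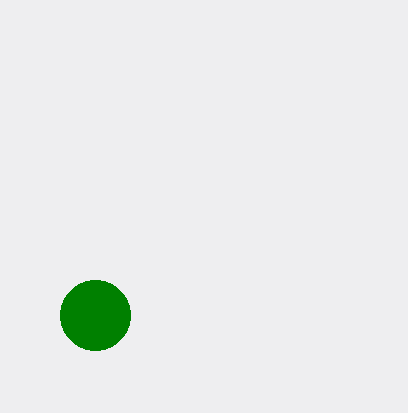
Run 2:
x = 95, y = 315, r = 35, c = 'green'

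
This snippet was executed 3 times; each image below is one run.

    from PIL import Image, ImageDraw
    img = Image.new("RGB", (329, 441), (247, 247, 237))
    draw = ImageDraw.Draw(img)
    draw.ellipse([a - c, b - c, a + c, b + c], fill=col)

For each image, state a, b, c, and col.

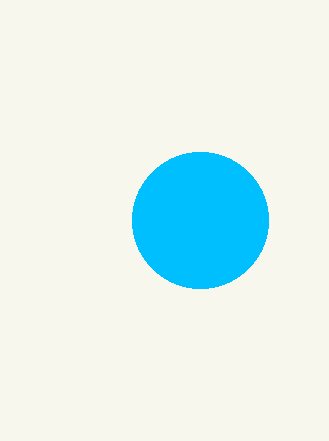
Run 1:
a = 200
b = 220
c = 68
col = 'deepskyblue'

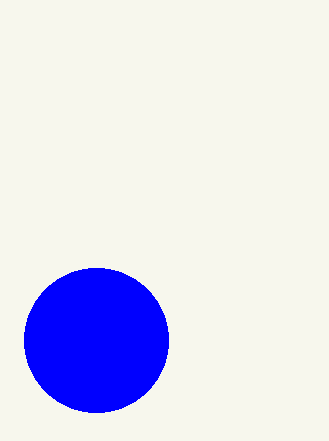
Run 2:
a = 96, b = 340, c = 72, col = 'blue'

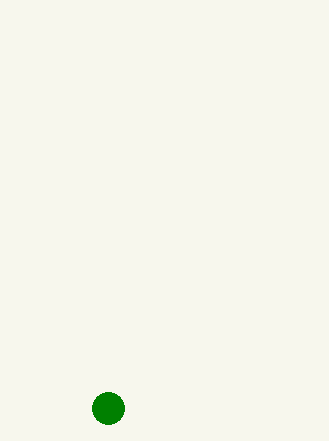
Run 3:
a = 108
b = 408
c = 16
col = 'green'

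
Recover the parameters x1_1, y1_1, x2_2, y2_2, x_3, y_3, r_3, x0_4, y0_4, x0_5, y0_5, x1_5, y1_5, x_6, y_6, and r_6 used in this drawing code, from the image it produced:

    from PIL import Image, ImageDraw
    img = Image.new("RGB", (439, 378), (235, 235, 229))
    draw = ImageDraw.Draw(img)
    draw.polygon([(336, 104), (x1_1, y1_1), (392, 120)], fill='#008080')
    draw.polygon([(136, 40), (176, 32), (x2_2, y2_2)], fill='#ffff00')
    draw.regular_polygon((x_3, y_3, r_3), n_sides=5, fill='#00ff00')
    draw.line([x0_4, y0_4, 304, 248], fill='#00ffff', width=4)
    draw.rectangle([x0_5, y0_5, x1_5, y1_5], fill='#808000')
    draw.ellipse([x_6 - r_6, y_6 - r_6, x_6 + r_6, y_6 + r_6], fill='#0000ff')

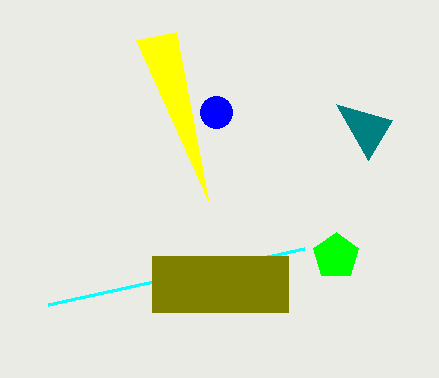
x1_1 = 368
y1_1 = 160
x2_2 = 208
y2_2 = 200
x_3 = 336
y_3 = 256
r_3 = 24
x0_4 = 48
y0_4 = 304
x0_5 = 152
y0_5 = 256
x1_5 = 288
y1_5 = 312
x_6 = 216
y_6 = 112
r_6 = 16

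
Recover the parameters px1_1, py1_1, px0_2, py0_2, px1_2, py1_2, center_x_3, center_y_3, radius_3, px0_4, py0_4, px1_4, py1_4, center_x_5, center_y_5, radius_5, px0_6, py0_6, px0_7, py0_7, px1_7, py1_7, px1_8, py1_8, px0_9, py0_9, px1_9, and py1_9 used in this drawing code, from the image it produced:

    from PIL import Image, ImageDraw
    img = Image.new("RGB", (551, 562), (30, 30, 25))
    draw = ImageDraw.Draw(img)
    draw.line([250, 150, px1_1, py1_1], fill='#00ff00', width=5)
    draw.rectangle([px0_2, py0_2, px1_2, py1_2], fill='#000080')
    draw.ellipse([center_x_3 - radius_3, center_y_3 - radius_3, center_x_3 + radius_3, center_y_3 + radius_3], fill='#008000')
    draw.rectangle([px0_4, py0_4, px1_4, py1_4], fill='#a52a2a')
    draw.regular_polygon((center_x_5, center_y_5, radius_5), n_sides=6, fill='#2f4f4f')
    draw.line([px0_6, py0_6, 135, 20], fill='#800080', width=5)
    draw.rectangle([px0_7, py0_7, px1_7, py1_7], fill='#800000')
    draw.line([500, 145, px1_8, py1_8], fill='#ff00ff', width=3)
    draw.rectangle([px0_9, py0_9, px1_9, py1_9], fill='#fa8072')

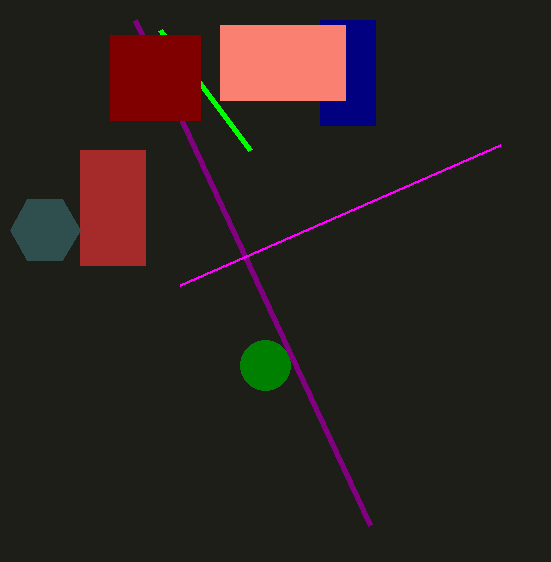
px1_1 = 160; py1_1 = 30; px0_2 = 320; py0_2 = 20; px1_2 = 375; py1_2 = 125; center_x_3 = 265; center_y_3 = 365; radius_3 = 25; px0_4 = 80; py0_4 = 150; px1_4 = 145; py1_4 = 265; center_x_5 = 45; center_y_5 = 230; radius_5 = 35; px0_6 = 370; py0_6 = 525; px0_7 = 110; py0_7 = 35; px1_7 = 200; py1_7 = 120; px1_8 = 180; py1_8 = 285; px0_9 = 220; py0_9 = 25; px1_9 = 345; py1_9 = 100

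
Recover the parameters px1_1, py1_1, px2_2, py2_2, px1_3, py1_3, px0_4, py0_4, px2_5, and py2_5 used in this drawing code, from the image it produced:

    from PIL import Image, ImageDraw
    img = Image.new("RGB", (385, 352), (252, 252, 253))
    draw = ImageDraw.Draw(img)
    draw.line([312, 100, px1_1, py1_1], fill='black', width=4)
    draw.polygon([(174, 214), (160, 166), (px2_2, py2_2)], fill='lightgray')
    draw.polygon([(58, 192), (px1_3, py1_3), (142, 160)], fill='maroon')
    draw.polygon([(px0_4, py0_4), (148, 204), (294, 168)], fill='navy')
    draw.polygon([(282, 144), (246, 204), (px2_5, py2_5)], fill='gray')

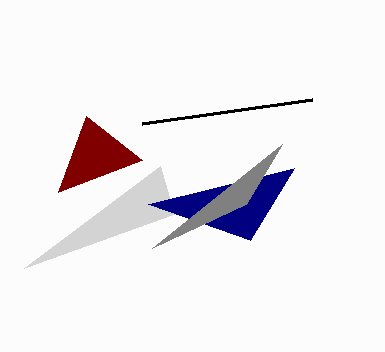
px1_1 = 142, py1_1 = 124, px2_2 = 24, py2_2 = 268, px1_3 = 86, py1_3 = 116, px0_4 = 250, py0_4 = 240, px2_5 = 152, py2_5 = 248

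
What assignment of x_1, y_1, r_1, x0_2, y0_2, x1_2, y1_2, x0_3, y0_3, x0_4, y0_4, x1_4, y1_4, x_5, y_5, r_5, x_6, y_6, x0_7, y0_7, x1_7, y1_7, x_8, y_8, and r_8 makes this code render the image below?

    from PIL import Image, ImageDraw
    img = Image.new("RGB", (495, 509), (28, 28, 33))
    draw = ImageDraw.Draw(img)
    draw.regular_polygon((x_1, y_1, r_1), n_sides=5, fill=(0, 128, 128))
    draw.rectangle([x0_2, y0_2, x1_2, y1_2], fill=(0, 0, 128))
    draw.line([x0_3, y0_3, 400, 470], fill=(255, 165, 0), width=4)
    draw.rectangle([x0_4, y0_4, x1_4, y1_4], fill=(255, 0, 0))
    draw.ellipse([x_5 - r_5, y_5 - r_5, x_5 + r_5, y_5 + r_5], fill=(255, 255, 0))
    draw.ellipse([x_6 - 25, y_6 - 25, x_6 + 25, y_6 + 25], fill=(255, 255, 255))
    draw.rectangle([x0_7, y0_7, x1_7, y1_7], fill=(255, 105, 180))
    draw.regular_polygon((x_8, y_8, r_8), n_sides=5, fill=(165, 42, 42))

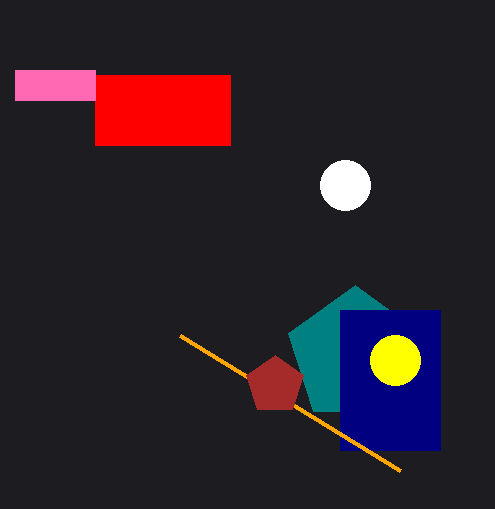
x_1 = 355
y_1 = 355
r_1 = 70
x0_2 = 340
y0_2 = 310
x1_2 = 440
y1_2 = 450
x0_3 = 180
y0_3 = 335
x0_4 = 95
y0_4 = 75
x1_4 = 230
y1_4 = 145
x_5 = 395
y_5 = 360
r_5 = 25
x_6 = 345
y_6 = 185
x0_7 = 15
y0_7 = 70
x1_7 = 95
y1_7 = 100
x_8 = 275
y_8 = 385
r_8 = 30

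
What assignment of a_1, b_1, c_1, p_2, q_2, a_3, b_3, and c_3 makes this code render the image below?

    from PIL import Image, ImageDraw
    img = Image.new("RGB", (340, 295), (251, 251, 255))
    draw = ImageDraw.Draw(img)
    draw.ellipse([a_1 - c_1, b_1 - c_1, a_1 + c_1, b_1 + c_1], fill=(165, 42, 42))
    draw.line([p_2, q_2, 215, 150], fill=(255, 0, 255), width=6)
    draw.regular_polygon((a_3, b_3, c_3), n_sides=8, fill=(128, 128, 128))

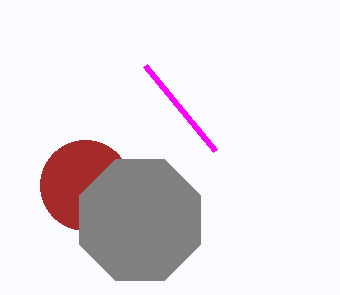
a_1 = 85
b_1 = 185
c_1 = 45
p_2 = 145
q_2 = 65
a_3 = 140
b_3 = 220
c_3 = 65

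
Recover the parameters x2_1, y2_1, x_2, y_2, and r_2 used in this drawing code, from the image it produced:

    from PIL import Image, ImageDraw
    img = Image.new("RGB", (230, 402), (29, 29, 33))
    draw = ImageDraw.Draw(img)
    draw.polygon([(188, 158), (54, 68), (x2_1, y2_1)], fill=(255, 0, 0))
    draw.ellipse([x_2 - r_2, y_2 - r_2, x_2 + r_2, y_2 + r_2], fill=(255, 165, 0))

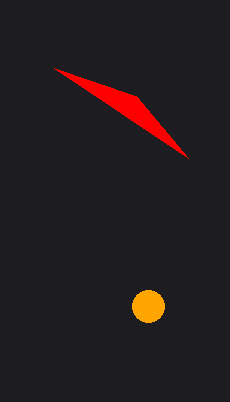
x2_1 = 136
y2_1 = 96
x_2 = 148
y_2 = 306
r_2 = 16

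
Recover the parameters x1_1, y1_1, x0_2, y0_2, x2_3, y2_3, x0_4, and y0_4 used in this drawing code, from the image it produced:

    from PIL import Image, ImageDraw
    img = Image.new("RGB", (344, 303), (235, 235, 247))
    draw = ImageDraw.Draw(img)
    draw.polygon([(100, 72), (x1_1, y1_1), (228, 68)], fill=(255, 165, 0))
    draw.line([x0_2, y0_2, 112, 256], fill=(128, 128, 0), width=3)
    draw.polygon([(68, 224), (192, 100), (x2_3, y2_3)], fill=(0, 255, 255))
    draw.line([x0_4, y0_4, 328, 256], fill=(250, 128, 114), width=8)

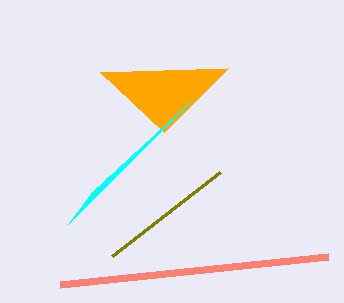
x1_1 = 164; y1_1 = 132; x0_2 = 220; y0_2 = 172; x2_3 = 92; y2_3 = 192; x0_4 = 60; y0_4 = 284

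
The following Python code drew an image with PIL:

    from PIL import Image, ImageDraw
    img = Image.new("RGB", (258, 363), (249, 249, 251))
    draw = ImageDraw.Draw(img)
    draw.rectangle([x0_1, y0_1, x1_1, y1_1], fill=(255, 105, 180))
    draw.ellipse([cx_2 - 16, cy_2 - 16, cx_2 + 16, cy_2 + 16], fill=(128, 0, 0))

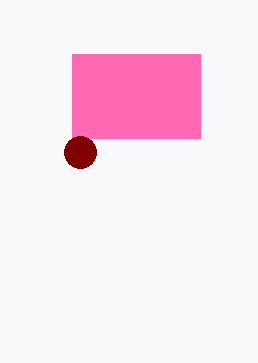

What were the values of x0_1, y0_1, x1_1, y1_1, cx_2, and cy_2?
x0_1 = 72; y0_1 = 54; x1_1 = 200; y1_1 = 138; cx_2 = 80; cy_2 = 152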